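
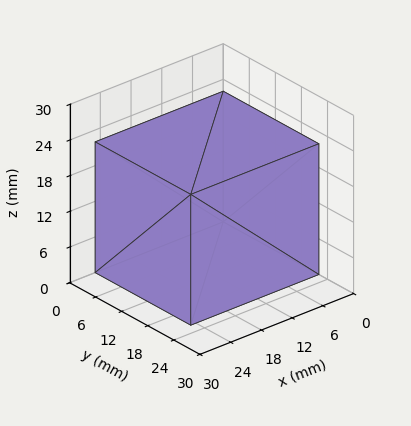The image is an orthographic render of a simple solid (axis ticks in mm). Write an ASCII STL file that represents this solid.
Reading the render: the shape is a rectangular box, roughly 25 × 22 mm footprint and 22 mm tall (dimensions read to the nearest mm from the axis ticks). For the STL, each face is triangulated and given an outward normal.

solid part
  facet normal 0.0000 0.0000 -1.0000
    outer loop
      vertex 25.00 22.00 0.00
      vertex 25.00 0.00 0.00
      vertex 0.00 0.00 0.00
    endloop
  endfacet
  facet normal 0.0000 0.0000 -1.0000
    outer loop
      vertex 0.00 22.00 0.00
      vertex 25.00 22.00 0.00
      vertex 0.00 0.00 0.00
    endloop
  endfacet
  facet normal 0.0000 0.0000 1.0000
    outer loop
      vertex 0.00 0.00 22.00
      vertex 25.00 0.00 22.00
      vertex 25.00 22.00 22.00
    endloop
  endfacet
  facet normal 0.0000 0.0000 1.0000
    outer loop
      vertex 0.00 0.00 22.00
      vertex 25.00 22.00 22.00
      vertex 0.00 22.00 22.00
    endloop
  endfacet
  facet normal 0.0000 -1.0000 0.0000
    outer loop
      vertex 0.00 0.00 0.00
      vertex 25.00 0.00 0.00
      vertex 25.00 0.00 22.00
    endloop
  endfacet
  facet normal 0.0000 -1.0000 0.0000
    outer loop
      vertex 0.00 0.00 0.00
      vertex 25.00 0.00 22.00
      vertex 0.00 0.00 22.00
    endloop
  endfacet
  facet normal 0.0000 1.0000 0.0000
    outer loop
      vertex 25.00 22.00 22.00
      vertex 25.00 22.00 0.00
      vertex 0.00 22.00 0.00
    endloop
  endfacet
  facet normal 0.0000 1.0000 0.0000
    outer loop
      vertex 0.00 22.00 22.00
      vertex 25.00 22.00 22.00
      vertex 0.00 22.00 0.00
    endloop
  endfacet
  facet normal -1.0000 0.0000 0.0000
    outer loop
      vertex 0.00 22.00 22.00
      vertex 0.00 22.00 0.00
      vertex 0.00 0.00 0.00
    endloop
  endfacet
  facet normal -1.0000 0.0000 0.0000
    outer loop
      vertex 0.00 0.00 22.00
      vertex 0.00 22.00 22.00
      vertex 0.00 0.00 0.00
    endloop
  endfacet
  facet normal 1.0000 0.0000 0.0000
    outer loop
      vertex 25.00 0.00 0.00
      vertex 25.00 22.00 0.00
      vertex 25.00 22.00 22.00
    endloop
  endfacet
  facet normal 1.0000 0.0000 0.0000
    outer loop
      vertex 25.00 0.00 0.00
      vertex 25.00 22.00 22.00
      vertex 25.00 0.00 22.00
    endloop
  endfacet
endsolid part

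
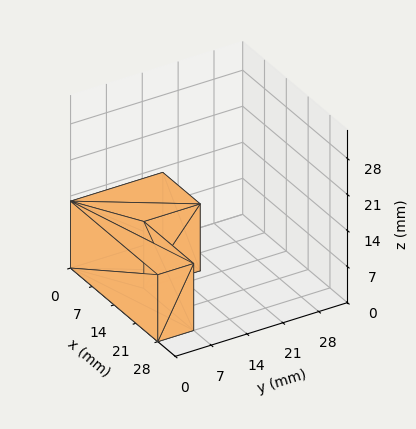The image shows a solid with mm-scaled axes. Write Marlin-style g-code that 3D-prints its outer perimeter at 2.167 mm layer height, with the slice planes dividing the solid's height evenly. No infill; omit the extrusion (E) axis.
Reading the render: the shape is an L-shaped prism: outer 28 × 18 mm, arm thicknesses ≈ 7 mm (horizontal) and 12 mm (vertical), extruded 13 mm in z (dimensions read to the nearest mm from the axis ticks). For the g-code, the solid's height is divided into equal slices at the stated Δz and each level perimeter traced with G1 moves after a G0 lift.

; perimeter-only toolpath
G21 ; units = mm
G90 ; absolute positioning
G28 ; home
; layer 1
G0 Z2.167
G0 X0.000 Y0.000
G1 X28.000 Y0.000
G1 X28.000 Y7.000
G1 X12.000 Y7.000
G1 X12.000 Y18.000
G1 X0.000 Y18.000
G1 X0.000 Y0.000
; layer 2
G0 Z4.333
G0 X0.000 Y0.000
G1 X28.000 Y0.000
G1 X28.000 Y7.000
G1 X12.000 Y7.000
G1 X12.000 Y18.000
G1 X0.000 Y18.000
G1 X0.000 Y0.000
; layer 3
G0 Z6.500
G0 X0.000 Y0.000
G1 X28.000 Y0.000
G1 X28.000 Y7.000
G1 X12.000 Y7.000
G1 X12.000 Y18.000
G1 X0.000 Y18.000
G1 X0.000 Y0.000
; layer 4
G0 Z8.667
G0 X0.000 Y0.000
G1 X28.000 Y0.000
G1 X28.000 Y7.000
G1 X12.000 Y7.000
G1 X12.000 Y18.000
G1 X0.000 Y18.000
G1 X0.000 Y0.000
; layer 5
G0 Z10.833
G0 X0.000 Y0.000
G1 X28.000 Y0.000
G1 X28.000 Y7.000
G1 X12.000 Y7.000
G1 X12.000 Y18.000
G1 X0.000 Y18.000
G1 X0.000 Y0.000
; layer 6
G0 Z13.000
G0 X0.000 Y0.000
G1 X28.000 Y0.000
G1 X28.000 Y7.000
G1 X12.000 Y7.000
G1 X12.000 Y18.000
G1 X0.000 Y18.000
G1 X0.000 Y0.000
M2 ; end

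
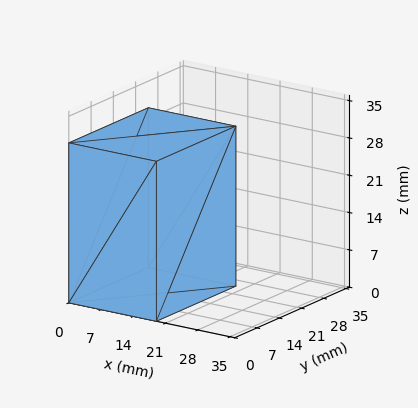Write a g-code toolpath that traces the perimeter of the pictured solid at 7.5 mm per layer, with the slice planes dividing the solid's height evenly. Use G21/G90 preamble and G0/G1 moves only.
Reading the render: the shape is a rectangular box, roughly 19 × 25 mm footprint and 30 mm tall (dimensions read to the nearest mm from the axis ticks). For the g-code, the solid's height is divided into equal slices at the stated Δz and each level perimeter traced with G1 moves after a G0 lift.

; perimeter-only toolpath
G21 ; units = mm
G90 ; absolute positioning
G28 ; home
; layer 1
G0 Z7.5
G0 X0.0 Y0.0
G1 X19.0 Y0.0
G1 X19.0 Y25.0
G1 X0.0 Y25.0
G1 X0.0 Y0.0
; layer 2
G0 Z15.0
G0 X0.0 Y0.0
G1 X19.0 Y0.0
G1 X19.0 Y25.0
G1 X0.0 Y25.0
G1 X0.0 Y0.0
; layer 3
G0 Z22.5
G0 X0.0 Y0.0
G1 X19.0 Y0.0
G1 X19.0 Y25.0
G1 X0.0 Y25.0
G1 X0.0 Y0.0
; layer 4
G0 Z30.0
G0 X0.0 Y0.0
G1 X19.0 Y0.0
G1 X19.0 Y25.0
G1 X0.0 Y25.0
G1 X0.0 Y0.0
M2 ; end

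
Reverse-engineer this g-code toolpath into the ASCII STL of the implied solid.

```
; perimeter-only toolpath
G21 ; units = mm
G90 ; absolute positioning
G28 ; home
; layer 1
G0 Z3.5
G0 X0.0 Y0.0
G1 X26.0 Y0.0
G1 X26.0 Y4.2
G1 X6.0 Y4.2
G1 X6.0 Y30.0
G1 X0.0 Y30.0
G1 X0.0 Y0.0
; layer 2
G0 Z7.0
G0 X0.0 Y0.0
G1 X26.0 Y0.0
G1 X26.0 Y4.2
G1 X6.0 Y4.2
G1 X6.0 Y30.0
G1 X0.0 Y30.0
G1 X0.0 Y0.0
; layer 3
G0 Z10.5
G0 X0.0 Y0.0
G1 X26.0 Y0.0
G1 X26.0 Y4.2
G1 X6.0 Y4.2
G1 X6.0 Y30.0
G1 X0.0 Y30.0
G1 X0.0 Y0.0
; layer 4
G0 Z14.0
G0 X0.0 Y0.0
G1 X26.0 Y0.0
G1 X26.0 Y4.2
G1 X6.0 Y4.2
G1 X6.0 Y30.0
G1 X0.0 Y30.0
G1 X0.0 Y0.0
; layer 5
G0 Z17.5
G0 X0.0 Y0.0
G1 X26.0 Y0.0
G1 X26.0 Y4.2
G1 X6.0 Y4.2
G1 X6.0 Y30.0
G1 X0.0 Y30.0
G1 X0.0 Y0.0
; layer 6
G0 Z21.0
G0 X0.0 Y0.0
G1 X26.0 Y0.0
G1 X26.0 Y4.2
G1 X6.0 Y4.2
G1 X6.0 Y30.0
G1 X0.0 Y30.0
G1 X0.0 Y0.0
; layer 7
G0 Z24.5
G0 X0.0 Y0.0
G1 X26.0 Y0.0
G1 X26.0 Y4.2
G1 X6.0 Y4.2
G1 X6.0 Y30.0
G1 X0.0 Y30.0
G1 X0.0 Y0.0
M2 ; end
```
solid part
  facet normal 0.0000 0.0000 -1.0000
    outer loop
      vertex 26.0 4.2 0.0
      vertex 26.0 0.0 0.0
      vertex 0.0 0.0 0.0
    endloop
  endfacet
  facet normal 0.0000 0.0000 -1.0000
    outer loop
      vertex 6.0 4.2 0.0
      vertex 26.0 4.2 0.0
      vertex 0.0 0.0 0.0
    endloop
  endfacet
  facet normal 0.0000 0.0000 -1.0000
    outer loop
      vertex 6.0 30.0 0.0
      vertex 6.0 4.2 0.0
      vertex 0.0 0.0 0.0
    endloop
  endfacet
  facet normal 0.0000 0.0000 -1.0000
    outer loop
      vertex 0.0 30.0 0.0
      vertex 6.0 30.0 0.0
      vertex 0.0 0.0 0.0
    endloop
  endfacet
  facet normal 0.0000 0.0000 1.0000
    outer loop
      vertex 0.0 0.0 24.5
      vertex 26.0 0.0 24.5
      vertex 26.0 4.2 24.5
    endloop
  endfacet
  facet normal 0.0000 0.0000 1.0000
    outer loop
      vertex 0.0 0.0 24.5
      vertex 26.0 4.2 24.5
      vertex 6.0 4.2 24.5
    endloop
  endfacet
  facet normal 0.0000 0.0000 1.0000
    outer loop
      vertex 0.0 0.0 24.5
      vertex 6.0 4.2 24.5
      vertex 6.0 30.0 24.5
    endloop
  endfacet
  facet normal 0.0000 0.0000 1.0000
    outer loop
      vertex 0.0 0.0 24.5
      vertex 6.0 30.0 24.5
      vertex 0.0 30.0 24.5
    endloop
  endfacet
  facet normal 0.0000 -1.0000 0.0000
    outer loop
      vertex 0.0 0.0 0.0
      vertex 26.0 0.0 0.0
      vertex 26.0 0.0 24.5
    endloop
  endfacet
  facet normal 0.0000 -1.0000 0.0000
    outer loop
      vertex 0.0 0.0 0.0
      vertex 26.0 0.0 24.5
      vertex 0.0 0.0 24.5
    endloop
  endfacet
  facet normal 1.0000 0.0000 0.0000
    outer loop
      vertex 26.0 0.0 0.0
      vertex 26.0 4.2 0.0
      vertex 26.0 4.2 24.5
    endloop
  endfacet
  facet normal 1.0000 0.0000 0.0000
    outer loop
      vertex 26.0 0.0 0.0
      vertex 26.0 4.2 24.5
      vertex 26.0 0.0 24.5
    endloop
  endfacet
  facet normal 0.0000 1.0000 0.0000
    outer loop
      vertex 26.0 4.2 0.0
      vertex 6.0 4.2 0.0
      vertex 6.0 4.2 24.5
    endloop
  endfacet
  facet normal 0.0000 1.0000 0.0000
    outer loop
      vertex 26.0 4.2 0.0
      vertex 6.0 4.2 24.5
      vertex 26.0 4.2 24.5
    endloop
  endfacet
  facet normal 1.0000 0.0000 0.0000
    outer loop
      vertex 6.0 4.2 0.0
      vertex 6.0 30.0 0.0
      vertex 6.0 30.0 24.5
    endloop
  endfacet
  facet normal 1.0000 0.0000 0.0000
    outer loop
      vertex 6.0 4.2 0.0
      vertex 6.0 30.0 24.5
      vertex 6.0 4.2 24.5
    endloop
  endfacet
  facet normal 0.0000 1.0000 0.0000
    outer loop
      vertex 6.0 30.0 0.0
      vertex 0.0 30.0 0.0
      vertex 0.0 30.0 24.5
    endloop
  endfacet
  facet normal 0.0000 1.0000 0.0000
    outer loop
      vertex 6.0 30.0 0.0
      vertex 0.0 30.0 24.5
      vertex 6.0 30.0 24.5
    endloop
  endfacet
  facet normal -1.0000 0.0000 0.0000
    outer loop
      vertex 0.0 30.0 0.0
      vertex 0.0 0.0 0.0
      vertex 0.0 0.0 24.5
    endloop
  endfacet
  facet normal -1.0000 0.0000 0.0000
    outer loop
      vertex 0.0 30.0 0.0
      vertex 0.0 0.0 24.5
      vertex 0.0 30.0 24.5
    endloop
  endfacet
endsolid part

The G0 Z moves step by Δz≈3.5 mm. Every layer's G1 loop is the same polygon, so the solid is a straight extrusion of it from z=0 to z≈24.5. Closing with flat bottom and top caps and triangulating gives 20 facets — an L-shaped prism: outer 26 × 30 mm, arm thicknesses ≈ 4.2 mm (horizontal) and 6 mm (vertical), extruded 24.5 mm in z.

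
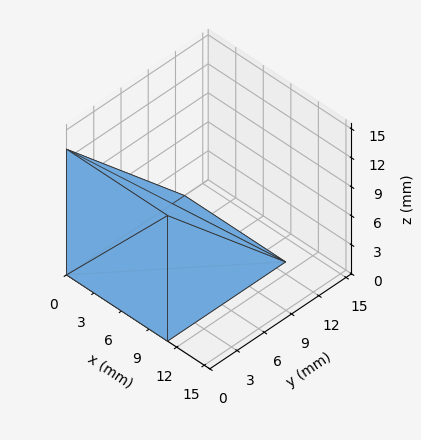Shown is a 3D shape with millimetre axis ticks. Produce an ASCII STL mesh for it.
Reading the render: the shape is a wedge (ramp): 11 × 13 mm base, rising to 13 mm along the y=0 edge and sloping linearly to z=0 at y=13 (dimensions read to the nearest mm from the axis ticks). For the STL, each face is triangulated and given an outward normal.

solid part
  facet normal 0.0000 0.0000 -1.0000
    outer loop
      vertex 11.000 13.000 0.000
      vertex 11.000 0.000 0.000
      vertex 0.000 0.000 0.000
    endloop
  endfacet
  facet normal 0.0000 0.0000 -1.0000
    outer loop
      vertex 0.000 13.000 0.000
      vertex 11.000 13.000 0.000
      vertex 0.000 0.000 0.000
    endloop
  endfacet
  facet normal 0.0000 -1.0000 0.0000
    outer loop
      vertex 0.000 0.000 0.000
      vertex 11.000 0.000 0.000
      vertex 11.000 0.000 13.000
    endloop
  endfacet
  facet normal 0.0000 -1.0000 0.0000
    outer loop
      vertex 0.000 0.000 0.000
      vertex 11.000 0.000 13.000
      vertex 0.000 0.000 13.000
    endloop
  endfacet
  facet normal 0.0000 0.7071 0.7071
    outer loop
      vertex 0.000 0.000 13.000
      vertex 11.000 0.000 13.000
      vertex 11.000 13.000 0.000
    endloop
  endfacet
  facet normal 0.0000 0.7071 0.7071
    outer loop
      vertex 0.000 0.000 13.000
      vertex 11.000 13.000 0.000
      vertex 0.000 13.000 0.000
    endloop
  endfacet
  facet normal -1.0000 0.0000 0.0000
    outer loop
      vertex 0.000 0.000 13.000
      vertex 0.000 13.000 0.000
      vertex 0.000 0.000 0.000
    endloop
  endfacet
  facet normal 1.0000 0.0000 0.0000
    outer loop
      vertex 11.000 0.000 0.000
      vertex 11.000 13.000 0.000
      vertex 11.000 0.000 13.000
    endloop
  endfacet
endsolid part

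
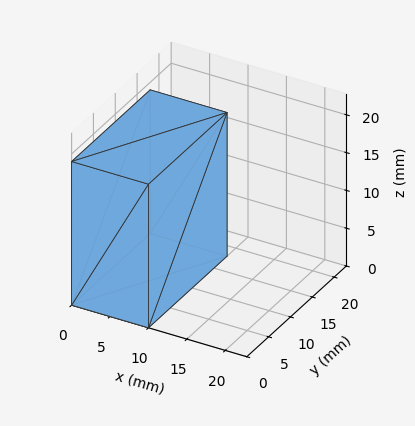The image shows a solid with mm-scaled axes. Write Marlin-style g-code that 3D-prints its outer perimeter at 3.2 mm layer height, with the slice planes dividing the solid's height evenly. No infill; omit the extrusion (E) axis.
Reading the render: the shape is a rectangular box, roughly 10 × 18 mm footprint and 19 mm tall (dimensions read to the nearest mm from the axis ticks). For the g-code, the solid's height is divided into equal slices at the stated Δz and each level perimeter traced with G1 moves after a G0 lift.

; perimeter-only toolpath
G21 ; units = mm
G90 ; absolute positioning
G28 ; home
; layer 1
G0 Z3.2
G0 X0.0 Y0.0
G1 X10.0 Y0.0
G1 X10.0 Y18.0
G1 X0.0 Y18.0
G1 X0.0 Y0.0
; layer 2
G0 Z6.3
G0 X0.0 Y0.0
G1 X10.0 Y0.0
G1 X10.0 Y18.0
G1 X0.0 Y18.0
G1 X0.0 Y0.0
; layer 3
G0 Z9.5
G0 X0.0 Y0.0
G1 X10.0 Y0.0
G1 X10.0 Y18.0
G1 X0.0 Y18.0
G1 X0.0 Y0.0
; layer 4
G0 Z12.7
G0 X0.0 Y0.0
G1 X10.0 Y0.0
G1 X10.0 Y18.0
G1 X0.0 Y18.0
G1 X0.0 Y0.0
; layer 5
G0 Z15.8
G0 X0.0 Y0.0
G1 X10.0 Y0.0
G1 X10.0 Y18.0
G1 X0.0 Y18.0
G1 X0.0 Y0.0
; layer 6
G0 Z19.0
G0 X0.0 Y0.0
G1 X10.0 Y0.0
G1 X10.0 Y18.0
G1 X0.0 Y18.0
G1 X0.0 Y0.0
M2 ; end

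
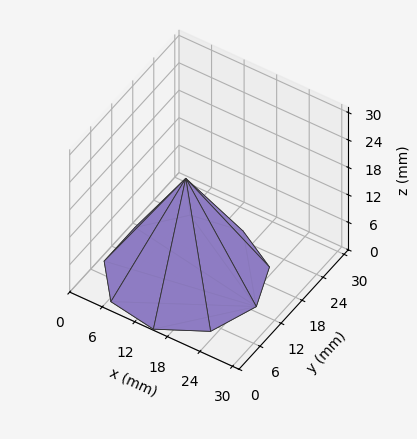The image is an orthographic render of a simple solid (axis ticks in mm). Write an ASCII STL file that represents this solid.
Reading the render: the shape is a regular 9-sided pyramid, base circumscribed radius ≈ 13 mm, apex at z ≈ 21 mm (dimensions read to the nearest mm from the axis ticks). For the STL, each face is triangulated and given an outward normal.

solid part
  facet normal 0.0000 0.0000 -1.0000
    outer loop
      vertex 15.3 25.8 0.0
      vertex 23.0 21.4 0.0
      vertex 26.0 13.0 0.0
    endloop
  endfacet
  facet normal 0.0000 0.0000 -1.0000
    outer loop
      vertex 6.5 24.3 0.0
      vertex 15.3 25.8 0.0
      vertex 26.0 13.0 0.0
    endloop
  endfacet
  facet normal 0.0000 0.0000 -1.0000
    outer loop
      vertex 0.8 17.4 0.0
      vertex 6.5 24.3 0.0
      vertex 26.0 13.0 0.0
    endloop
  endfacet
  facet normal 0.0000 0.0000 -1.0000
    outer loop
      vertex 0.8 8.6 0.0
      vertex 0.8 17.4 0.0
      vertex 26.0 13.0 0.0
    endloop
  endfacet
  facet normal 0.0000 0.0000 -1.0000
    outer loop
      vertex 6.5 1.7 0.0
      vertex 0.8 8.6 0.0
      vertex 26.0 13.0 0.0
    endloop
  endfacet
  facet normal 0.0000 0.0000 -1.0000
    outer loop
      vertex 15.3 0.2 0.0
      vertex 6.5 1.7 0.0
      vertex 26.0 13.0 0.0
    endloop
  endfacet
  facet normal 0.0000 0.0000 -1.0000
    outer loop
      vertex 23.0 4.6 0.0
      vertex 15.3 0.2 0.0
      vertex 26.0 13.0 0.0
    endloop
  endfacet
  facet normal 0.8136 0.2906 0.5036
    outer loop
      vertex 26.0 13.0 0.0
      vertex 23.0 21.4 0.0
      vertex 13.0 13.0 21.0
    endloop
  endfacet
  facet normal 0.4285 0.7499 0.5040
    outer loop
      vertex 23.0 21.4 0.0
      vertex 15.3 25.8 0.0
      vertex 13.0 13.0 21.0
    endloop
  endfacet
  facet normal -0.1452 0.8518 0.5033
    outer loop
      vertex 15.3 25.8 0.0
      vertex 6.5 24.3 0.0
      vertex 13.0 13.0 21.0
    endloop
  endfacet
  facet normal -0.6665 0.5506 0.5026
    outer loop
      vertex 6.5 24.3 0.0
      vertex 0.8 17.4 0.0
      vertex 13.0 13.0 21.0
    endloop
  endfacet
  facet normal -0.8647 0.0000 0.5023
    outer loop
      vertex 0.8 17.4 0.0
      vertex 0.8 8.6 0.0
      vertex 13.0 13.0 21.0
    endloop
  endfacet
  facet normal -0.6665 -0.5506 0.5026
    outer loop
      vertex 0.8 8.6 0.0
      vertex 6.5 1.7 0.0
      vertex 13.0 13.0 21.0
    endloop
  endfacet
  facet normal -0.1452 -0.8518 0.5033
    outer loop
      vertex 6.5 1.7 0.0
      vertex 15.3 0.2 0.0
      vertex 13.0 13.0 21.0
    endloop
  endfacet
  facet normal 0.4285 -0.7499 0.5040
    outer loop
      vertex 15.3 0.2 0.0
      vertex 23.0 4.6 0.0
      vertex 13.0 13.0 21.0
    endloop
  endfacet
  facet normal 0.8136 -0.2906 0.5036
    outer loop
      vertex 23.0 4.6 0.0
      vertex 26.0 13.0 0.0
      vertex 13.0 13.0 21.0
    endloop
  endfacet
endsolid part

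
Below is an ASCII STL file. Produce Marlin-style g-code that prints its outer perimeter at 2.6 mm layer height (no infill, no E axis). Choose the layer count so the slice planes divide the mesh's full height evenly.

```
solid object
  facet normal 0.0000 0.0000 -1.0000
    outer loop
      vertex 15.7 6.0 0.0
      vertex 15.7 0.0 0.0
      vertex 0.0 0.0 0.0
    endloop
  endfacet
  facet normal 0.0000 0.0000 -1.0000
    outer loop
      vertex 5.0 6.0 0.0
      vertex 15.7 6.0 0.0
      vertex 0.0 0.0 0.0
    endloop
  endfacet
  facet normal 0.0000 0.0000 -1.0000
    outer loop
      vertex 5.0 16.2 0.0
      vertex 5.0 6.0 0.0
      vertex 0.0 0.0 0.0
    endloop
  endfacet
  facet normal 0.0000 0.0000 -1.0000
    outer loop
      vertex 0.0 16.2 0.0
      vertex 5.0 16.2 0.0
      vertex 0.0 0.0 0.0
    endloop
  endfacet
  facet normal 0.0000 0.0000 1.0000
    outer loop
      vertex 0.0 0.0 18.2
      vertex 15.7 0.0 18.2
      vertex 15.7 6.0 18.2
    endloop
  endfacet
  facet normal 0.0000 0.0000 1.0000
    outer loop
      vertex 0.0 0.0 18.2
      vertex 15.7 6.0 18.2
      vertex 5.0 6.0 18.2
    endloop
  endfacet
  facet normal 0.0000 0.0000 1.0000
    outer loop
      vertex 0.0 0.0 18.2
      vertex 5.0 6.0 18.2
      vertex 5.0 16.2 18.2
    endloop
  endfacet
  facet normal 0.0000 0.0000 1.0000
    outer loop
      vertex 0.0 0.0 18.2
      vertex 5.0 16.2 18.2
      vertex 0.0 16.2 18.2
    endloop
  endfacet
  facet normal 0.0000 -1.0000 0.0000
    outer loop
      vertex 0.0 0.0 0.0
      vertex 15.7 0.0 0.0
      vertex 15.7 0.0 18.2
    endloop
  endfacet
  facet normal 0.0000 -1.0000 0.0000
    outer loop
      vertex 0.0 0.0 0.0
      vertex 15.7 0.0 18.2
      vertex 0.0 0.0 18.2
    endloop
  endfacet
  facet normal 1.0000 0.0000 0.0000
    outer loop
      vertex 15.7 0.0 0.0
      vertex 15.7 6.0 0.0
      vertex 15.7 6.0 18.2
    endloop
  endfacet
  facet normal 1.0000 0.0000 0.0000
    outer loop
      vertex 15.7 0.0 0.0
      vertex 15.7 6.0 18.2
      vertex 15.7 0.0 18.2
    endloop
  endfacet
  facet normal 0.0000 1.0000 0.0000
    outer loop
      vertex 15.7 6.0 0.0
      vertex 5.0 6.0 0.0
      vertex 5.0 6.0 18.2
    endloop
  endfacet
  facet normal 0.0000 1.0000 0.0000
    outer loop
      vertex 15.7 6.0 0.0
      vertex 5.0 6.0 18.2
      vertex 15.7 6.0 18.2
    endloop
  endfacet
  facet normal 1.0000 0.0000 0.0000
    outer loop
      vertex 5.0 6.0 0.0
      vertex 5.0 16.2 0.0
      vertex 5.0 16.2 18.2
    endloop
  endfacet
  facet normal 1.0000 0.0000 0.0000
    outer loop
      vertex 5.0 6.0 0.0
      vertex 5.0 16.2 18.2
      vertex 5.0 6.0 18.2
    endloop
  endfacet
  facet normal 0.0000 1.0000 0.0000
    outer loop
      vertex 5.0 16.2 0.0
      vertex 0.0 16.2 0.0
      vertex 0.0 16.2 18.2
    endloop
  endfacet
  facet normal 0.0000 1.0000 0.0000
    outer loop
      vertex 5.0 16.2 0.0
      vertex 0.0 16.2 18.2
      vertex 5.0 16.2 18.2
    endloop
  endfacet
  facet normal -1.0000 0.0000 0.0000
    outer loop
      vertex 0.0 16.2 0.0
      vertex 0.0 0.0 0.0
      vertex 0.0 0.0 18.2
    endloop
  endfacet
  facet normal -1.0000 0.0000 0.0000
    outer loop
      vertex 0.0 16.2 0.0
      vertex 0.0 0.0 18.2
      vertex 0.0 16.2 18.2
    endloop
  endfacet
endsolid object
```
; perimeter-only toolpath
G21 ; units = mm
G90 ; absolute positioning
G28 ; home
; layer 1
G0 Z2.6
G0 X0.0 Y0.0
G1 X15.7 Y0.0
G1 X15.7 Y6.0
G1 X5.0 Y6.0
G1 X5.0 Y16.2
G1 X0.0 Y16.2
G1 X0.0 Y0.0
; layer 2
G0 Z5.2
G0 X0.0 Y0.0
G1 X15.7 Y0.0
G1 X15.7 Y6.0
G1 X5.0 Y6.0
G1 X5.0 Y16.2
G1 X0.0 Y16.2
G1 X0.0 Y0.0
; layer 3
G0 Z7.8
G0 X0.0 Y0.0
G1 X15.7 Y0.0
G1 X15.7 Y6.0
G1 X5.0 Y6.0
G1 X5.0 Y16.2
G1 X0.0 Y16.2
G1 X0.0 Y0.0
; layer 4
G0 Z10.4
G0 X0.0 Y0.0
G1 X15.7 Y0.0
G1 X15.7 Y6.0
G1 X5.0 Y6.0
G1 X5.0 Y16.2
G1 X0.0 Y16.2
G1 X0.0 Y0.0
; layer 5
G0 Z13.0
G0 X0.0 Y0.0
G1 X15.7 Y0.0
G1 X15.7 Y6.0
G1 X5.0 Y6.0
G1 X5.0 Y16.2
G1 X0.0 Y16.2
G1 X0.0 Y0.0
; layer 6
G0 Z15.6
G0 X0.0 Y0.0
G1 X15.7 Y0.0
G1 X15.7 Y6.0
G1 X5.0 Y6.0
G1 X5.0 Y16.2
G1 X0.0 Y16.2
G1 X0.0 Y0.0
; layer 7
G0 Z18.2
G0 X0.0 Y0.0
G1 X15.7 Y0.0
G1 X15.7 Y6.0
G1 X5.0 Y6.0
G1 X5.0 Y16.2
G1 X0.0 Y16.2
G1 X0.0 Y0.0
M2 ; end

The solid is an L-shaped prism: outer 15.7 × 16.2 mm, arm thicknesses ≈ 6 mm (horizontal) and 5 mm (vertical), extruded 18.2 mm in z. Slicing at Δz = 2.6 mm — 7 equal slices spanning the solid's height, so layer i sits at z = i·h/7 — gives 7 non-empty perimeters. Each is a 6-segment closed polygon; G0 lifts to the layer z and rapids to the start vertex, then G1 traces the edges.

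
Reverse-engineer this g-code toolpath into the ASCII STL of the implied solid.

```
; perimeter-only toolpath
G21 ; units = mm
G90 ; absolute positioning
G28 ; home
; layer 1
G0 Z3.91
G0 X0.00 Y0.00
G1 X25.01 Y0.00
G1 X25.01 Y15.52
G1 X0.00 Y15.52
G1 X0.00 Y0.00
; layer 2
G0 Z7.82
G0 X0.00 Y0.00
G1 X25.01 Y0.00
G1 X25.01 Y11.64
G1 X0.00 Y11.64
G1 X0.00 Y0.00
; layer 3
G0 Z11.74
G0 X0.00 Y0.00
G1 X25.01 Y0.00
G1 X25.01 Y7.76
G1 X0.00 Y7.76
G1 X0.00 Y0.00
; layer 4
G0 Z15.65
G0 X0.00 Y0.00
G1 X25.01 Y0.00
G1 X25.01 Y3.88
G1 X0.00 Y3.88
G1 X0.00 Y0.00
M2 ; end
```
solid part
  facet normal 0.0000 0.0000 -1.0000
    outer loop
      vertex 25.01 19.40 0.00
      vertex 25.01 0.00 0.00
      vertex 0.00 0.00 0.00
    endloop
  endfacet
  facet normal 0.0000 0.0000 -1.0000
    outer loop
      vertex 0.00 19.40 0.00
      vertex 25.01 19.40 0.00
      vertex 0.00 0.00 0.00
    endloop
  endfacet
  facet normal 0.0000 -1.0000 0.0000
    outer loop
      vertex 0.00 0.00 0.00
      vertex 25.01 0.00 0.00
      vertex 25.01 0.00 19.56
    endloop
  endfacet
  facet normal 0.0000 -1.0000 0.0000
    outer loop
      vertex 0.00 0.00 0.00
      vertex 25.01 0.00 19.56
      vertex 0.00 0.00 19.56
    endloop
  endfacet
  facet normal 0.0000 0.7100 0.7042
    outer loop
      vertex 0.00 0.00 19.56
      vertex 25.01 0.00 19.56
      vertex 25.01 19.40 0.00
    endloop
  endfacet
  facet normal 0.0000 0.7100 0.7042
    outer loop
      vertex 0.00 0.00 19.56
      vertex 25.01 19.40 0.00
      vertex 0.00 19.40 0.00
    endloop
  endfacet
  facet normal -1.0000 0.0000 0.0000
    outer loop
      vertex 0.00 0.00 19.56
      vertex 0.00 19.40 0.00
      vertex 0.00 0.00 0.00
    endloop
  endfacet
  facet normal 1.0000 0.0000 0.0000
    outer loop
      vertex 25.01 0.00 0.00
      vertex 25.01 19.40 0.00
      vertex 25.01 0.00 19.56
    endloop
  endfacet
endsolid part

The G0 Z moves step by Δz≈3.91 mm. The G1 loops shrink linearly with z, so the solid tapers from its base footprint up to z≈19.6. Closing with a flat bottom cap and the tapered top and triangulating gives 8 facets — a wedge (ramp): 25 × 19.4 mm base, rising to 19.6 mm along the y=0 edge and sloping linearly to z=0 at y=19.4.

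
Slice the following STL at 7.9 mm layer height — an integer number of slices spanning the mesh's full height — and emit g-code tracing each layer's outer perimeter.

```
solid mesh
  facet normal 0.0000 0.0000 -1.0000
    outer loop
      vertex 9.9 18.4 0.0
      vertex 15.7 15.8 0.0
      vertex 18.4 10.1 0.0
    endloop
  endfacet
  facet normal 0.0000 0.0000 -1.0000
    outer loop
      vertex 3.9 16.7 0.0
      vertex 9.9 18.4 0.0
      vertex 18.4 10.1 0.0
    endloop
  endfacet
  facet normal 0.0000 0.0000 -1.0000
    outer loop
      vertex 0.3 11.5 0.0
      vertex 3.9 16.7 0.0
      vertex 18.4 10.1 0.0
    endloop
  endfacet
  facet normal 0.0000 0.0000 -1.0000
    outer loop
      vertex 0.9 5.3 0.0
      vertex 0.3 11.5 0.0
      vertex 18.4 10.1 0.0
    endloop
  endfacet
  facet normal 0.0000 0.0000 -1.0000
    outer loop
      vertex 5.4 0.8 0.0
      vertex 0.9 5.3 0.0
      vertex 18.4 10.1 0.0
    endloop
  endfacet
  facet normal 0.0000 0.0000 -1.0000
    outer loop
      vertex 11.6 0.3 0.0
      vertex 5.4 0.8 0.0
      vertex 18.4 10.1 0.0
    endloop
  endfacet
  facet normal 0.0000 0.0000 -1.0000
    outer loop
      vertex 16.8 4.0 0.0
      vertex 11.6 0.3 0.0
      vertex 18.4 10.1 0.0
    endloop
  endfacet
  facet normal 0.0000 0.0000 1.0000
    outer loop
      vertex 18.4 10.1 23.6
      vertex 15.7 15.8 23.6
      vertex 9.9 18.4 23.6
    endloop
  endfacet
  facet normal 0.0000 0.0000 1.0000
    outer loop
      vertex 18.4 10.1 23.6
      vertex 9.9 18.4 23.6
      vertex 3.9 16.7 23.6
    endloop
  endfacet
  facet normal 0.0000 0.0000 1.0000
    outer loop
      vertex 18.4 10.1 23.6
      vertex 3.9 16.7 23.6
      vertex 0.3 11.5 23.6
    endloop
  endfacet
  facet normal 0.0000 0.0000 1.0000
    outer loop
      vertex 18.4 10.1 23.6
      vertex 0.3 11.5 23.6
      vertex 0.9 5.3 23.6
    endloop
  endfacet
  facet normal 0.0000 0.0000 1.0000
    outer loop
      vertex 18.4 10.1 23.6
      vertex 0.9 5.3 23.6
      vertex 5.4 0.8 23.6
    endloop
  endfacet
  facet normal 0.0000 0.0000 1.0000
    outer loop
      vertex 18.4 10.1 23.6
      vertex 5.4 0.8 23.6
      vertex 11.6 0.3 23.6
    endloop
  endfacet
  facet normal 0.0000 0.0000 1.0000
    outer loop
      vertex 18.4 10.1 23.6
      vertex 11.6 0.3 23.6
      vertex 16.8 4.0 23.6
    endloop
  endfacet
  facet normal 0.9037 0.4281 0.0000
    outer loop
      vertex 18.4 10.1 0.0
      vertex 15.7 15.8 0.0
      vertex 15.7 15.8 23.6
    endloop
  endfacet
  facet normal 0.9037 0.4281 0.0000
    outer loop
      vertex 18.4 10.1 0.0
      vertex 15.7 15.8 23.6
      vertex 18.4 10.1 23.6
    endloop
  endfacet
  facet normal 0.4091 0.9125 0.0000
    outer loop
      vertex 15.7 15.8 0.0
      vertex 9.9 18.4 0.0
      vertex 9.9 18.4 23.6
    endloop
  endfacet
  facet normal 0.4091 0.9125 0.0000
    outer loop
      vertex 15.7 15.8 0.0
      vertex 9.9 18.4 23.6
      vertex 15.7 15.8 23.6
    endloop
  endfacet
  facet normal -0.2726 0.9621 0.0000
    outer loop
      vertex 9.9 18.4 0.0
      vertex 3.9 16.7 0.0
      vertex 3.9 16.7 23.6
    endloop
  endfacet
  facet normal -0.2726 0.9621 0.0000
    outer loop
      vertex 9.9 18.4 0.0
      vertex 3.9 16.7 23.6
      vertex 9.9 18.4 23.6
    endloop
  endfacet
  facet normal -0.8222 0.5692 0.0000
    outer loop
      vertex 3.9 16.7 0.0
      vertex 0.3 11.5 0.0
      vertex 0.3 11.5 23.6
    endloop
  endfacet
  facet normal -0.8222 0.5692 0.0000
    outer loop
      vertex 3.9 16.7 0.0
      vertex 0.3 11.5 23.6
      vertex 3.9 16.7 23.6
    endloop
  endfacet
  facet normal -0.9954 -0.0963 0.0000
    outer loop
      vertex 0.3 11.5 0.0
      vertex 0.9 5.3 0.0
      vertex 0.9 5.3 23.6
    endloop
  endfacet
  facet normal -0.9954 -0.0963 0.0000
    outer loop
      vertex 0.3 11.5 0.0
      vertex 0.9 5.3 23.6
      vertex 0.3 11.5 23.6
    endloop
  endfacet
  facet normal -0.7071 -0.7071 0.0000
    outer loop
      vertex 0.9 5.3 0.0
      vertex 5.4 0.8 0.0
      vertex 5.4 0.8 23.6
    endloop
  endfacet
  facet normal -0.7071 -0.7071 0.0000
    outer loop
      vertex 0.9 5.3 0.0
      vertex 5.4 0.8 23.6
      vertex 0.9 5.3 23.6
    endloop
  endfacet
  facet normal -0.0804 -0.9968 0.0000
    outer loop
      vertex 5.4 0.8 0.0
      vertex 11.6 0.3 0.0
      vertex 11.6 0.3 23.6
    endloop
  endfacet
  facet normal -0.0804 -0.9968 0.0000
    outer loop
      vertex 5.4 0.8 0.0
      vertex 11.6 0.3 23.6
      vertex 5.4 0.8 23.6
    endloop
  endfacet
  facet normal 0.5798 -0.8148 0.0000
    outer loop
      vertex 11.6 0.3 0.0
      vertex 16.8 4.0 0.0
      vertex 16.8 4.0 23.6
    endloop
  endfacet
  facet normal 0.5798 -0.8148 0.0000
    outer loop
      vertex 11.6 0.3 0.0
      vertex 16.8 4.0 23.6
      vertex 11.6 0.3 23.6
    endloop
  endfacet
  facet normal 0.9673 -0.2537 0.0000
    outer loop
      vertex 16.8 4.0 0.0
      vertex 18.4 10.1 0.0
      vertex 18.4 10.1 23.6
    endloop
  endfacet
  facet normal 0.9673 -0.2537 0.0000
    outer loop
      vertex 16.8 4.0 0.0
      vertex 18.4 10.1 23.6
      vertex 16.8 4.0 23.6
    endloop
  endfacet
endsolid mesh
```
; perimeter-only toolpath
G21 ; units = mm
G90 ; absolute positioning
G28 ; home
; layer 1
G0 Z7.9
G0 X18.4 Y10.1
G1 X15.7 Y15.8
G1 X9.9 Y18.4
G1 X3.9 Y16.7
G1 X0.3 Y11.5
G1 X0.9 Y5.3
G1 X5.4 Y0.8
G1 X11.6 Y0.3
G1 X16.8 Y4.0
G1 X18.4 Y10.1
; layer 2
G0 Z15.7
G0 X18.4 Y10.1
G1 X15.7 Y15.8
G1 X9.9 Y18.4
G1 X3.9 Y16.7
G1 X0.3 Y11.5
G1 X0.9 Y5.3
G1 X5.4 Y0.8
G1 X11.6 Y0.3
G1 X16.8 Y4.0
G1 X18.4 Y10.1
; layer 3
G0 Z23.6
G0 X18.4 Y10.1
G1 X15.7 Y15.8
G1 X9.9 Y18.4
G1 X3.9 Y16.7
G1 X0.3 Y11.5
G1 X0.9 Y5.3
G1 X5.4 Y0.8
G1 X11.6 Y0.3
G1 X16.8 Y4.0
G1 X18.4 Y10.1
M2 ; end

The solid is a regular 9-sided prism (a cylinder approximated with 9 flat sides), circumscribed radius ≈ 9.2 mm, height ≈ 23.6 mm. Slicing at Δz = 7.9 mm — 3 equal slices spanning the solid's height, so layer i sits at z = i·h/3 — gives 3 non-empty perimeters. Each is a 9-segment closed polygon; G0 lifts to the layer z and rapids to the start vertex, then G1 traces the edges.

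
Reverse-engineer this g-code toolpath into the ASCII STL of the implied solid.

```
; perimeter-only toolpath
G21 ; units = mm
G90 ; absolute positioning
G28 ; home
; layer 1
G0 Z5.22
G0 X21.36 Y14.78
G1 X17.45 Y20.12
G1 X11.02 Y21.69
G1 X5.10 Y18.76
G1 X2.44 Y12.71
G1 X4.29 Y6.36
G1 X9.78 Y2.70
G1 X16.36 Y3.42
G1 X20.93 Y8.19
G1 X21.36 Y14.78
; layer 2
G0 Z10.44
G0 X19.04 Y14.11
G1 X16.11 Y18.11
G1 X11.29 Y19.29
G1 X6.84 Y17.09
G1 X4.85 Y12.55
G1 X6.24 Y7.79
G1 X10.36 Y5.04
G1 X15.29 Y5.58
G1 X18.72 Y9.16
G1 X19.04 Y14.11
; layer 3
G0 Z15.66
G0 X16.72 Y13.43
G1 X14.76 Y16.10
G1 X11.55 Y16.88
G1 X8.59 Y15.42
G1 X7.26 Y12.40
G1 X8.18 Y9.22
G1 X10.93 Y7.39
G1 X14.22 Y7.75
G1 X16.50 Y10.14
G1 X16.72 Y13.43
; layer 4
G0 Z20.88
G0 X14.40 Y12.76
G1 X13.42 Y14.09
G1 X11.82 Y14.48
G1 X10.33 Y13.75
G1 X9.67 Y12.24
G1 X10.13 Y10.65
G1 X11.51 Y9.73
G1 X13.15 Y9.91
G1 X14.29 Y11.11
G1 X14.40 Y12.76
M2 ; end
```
solid part
  facet normal 0.0000 0.0000 -1.0000
    outer loop
      vertex 10.76 24.09 0.00
      vertex 18.79 22.13 0.00
      vertex 23.68 15.46 0.00
    endloop
  endfacet
  facet normal 0.0000 0.0000 -1.0000
    outer loop
      vertex 3.35 20.43 0.00
      vertex 10.76 24.09 0.00
      vertex 23.68 15.46 0.00
    endloop
  endfacet
  facet normal 0.0000 0.0000 -1.0000
    outer loop
      vertex 0.03 12.87 0.00
      vertex 3.35 20.43 0.00
      vertex 23.68 15.46 0.00
    endloop
  endfacet
  facet normal 0.0000 0.0000 -1.0000
    outer loop
      vertex 2.34 4.93 0.00
      vertex 0.03 12.87 0.00
      vertex 23.68 15.46 0.00
    endloop
  endfacet
  facet normal 0.0000 0.0000 -1.0000
    outer loop
      vertex 9.21 0.35 0.00
      vertex 2.34 4.93 0.00
      vertex 23.68 15.46 0.00
    endloop
  endfacet
  facet normal 0.0000 0.0000 -1.0000
    outer loop
      vertex 17.43 1.25 0.00
      vertex 9.21 0.35 0.00
      vertex 23.68 15.46 0.00
    endloop
  endfacet
  facet normal 0.0000 0.0000 -1.0000
    outer loop
      vertex 23.14 7.22 0.00
      vertex 17.43 1.25 0.00
      vertex 23.68 15.46 0.00
    endloop
  endfacet
  facet normal 0.7395 0.5422 0.3989
    outer loop
      vertex 23.68 15.46 0.00
      vertex 18.79 22.13 0.00
      vertex 12.08 12.08 26.10
    endloop
  endfacet
  facet normal 0.2174 0.8908 0.3989
    outer loop
      vertex 18.79 22.13 0.00
      vertex 10.76 24.09 0.00
      vertex 12.08 12.08 26.10
    endloop
  endfacet
  facet normal -0.4061 0.8222 0.3989
    outer loop
      vertex 10.76 24.09 0.00
      vertex 3.35 20.43 0.00
      vertex 12.08 12.08 26.10
    endloop
  endfacet
  facet normal -0.8396 0.3687 0.3988
    outer loop
      vertex 3.35 20.43 0.00
      vertex 0.03 12.87 0.00
      vertex 12.08 12.08 26.10
    endloop
  endfacet
  facet normal -0.8805 -0.2562 0.3988
    outer loop
      vertex 0.03 12.87 0.00
      vertex 2.34 4.93 0.00
      vertex 12.08 12.08 26.10
    endloop
  endfacet
  facet normal -0.5087 -0.7630 0.3988
    outer loop
      vertex 2.34 4.93 0.00
      vertex 9.21 0.35 0.00
      vertex 12.08 12.08 26.10
    endloop
  endfacet
  facet normal 0.0998 -0.9116 0.3987
    outer loop
      vertex 9.21 0.35 0.00
      vertex 17.43 1.25 0.00
      vertex 12.08 12.08 26.10
    endloop
  endfacet
  facet normal 0.6627 -0.6338 0.3988
    outer loop
      vertex 17.43 1.25 0.00
      vertex 23.14 7.22 0.00
      vertex 12.08 12.08 26.10
    endloop
  endfacet
  facet normal 0.9150 -0.0600 0.3989
    outer loop
      vertex 23.14 7.22 0.00
      vertex 23.68 15.46 0.00
      vertex 12.08 12.08 26.10
    endloop
  endfacet
endsolid part

The G0 Z moves step by Δz≈5.22 mm. The G1 loops shrink linearly with z, so the solid tapers from its base footprint up to z≈26.1. Closing with a flat bottom cap and the tapered top and triangulating gives 16 facets — a regular 9-sided pyramid, base circumscribed radius ≈ 12.1 mm, apex at z ≈ 26.1 mm.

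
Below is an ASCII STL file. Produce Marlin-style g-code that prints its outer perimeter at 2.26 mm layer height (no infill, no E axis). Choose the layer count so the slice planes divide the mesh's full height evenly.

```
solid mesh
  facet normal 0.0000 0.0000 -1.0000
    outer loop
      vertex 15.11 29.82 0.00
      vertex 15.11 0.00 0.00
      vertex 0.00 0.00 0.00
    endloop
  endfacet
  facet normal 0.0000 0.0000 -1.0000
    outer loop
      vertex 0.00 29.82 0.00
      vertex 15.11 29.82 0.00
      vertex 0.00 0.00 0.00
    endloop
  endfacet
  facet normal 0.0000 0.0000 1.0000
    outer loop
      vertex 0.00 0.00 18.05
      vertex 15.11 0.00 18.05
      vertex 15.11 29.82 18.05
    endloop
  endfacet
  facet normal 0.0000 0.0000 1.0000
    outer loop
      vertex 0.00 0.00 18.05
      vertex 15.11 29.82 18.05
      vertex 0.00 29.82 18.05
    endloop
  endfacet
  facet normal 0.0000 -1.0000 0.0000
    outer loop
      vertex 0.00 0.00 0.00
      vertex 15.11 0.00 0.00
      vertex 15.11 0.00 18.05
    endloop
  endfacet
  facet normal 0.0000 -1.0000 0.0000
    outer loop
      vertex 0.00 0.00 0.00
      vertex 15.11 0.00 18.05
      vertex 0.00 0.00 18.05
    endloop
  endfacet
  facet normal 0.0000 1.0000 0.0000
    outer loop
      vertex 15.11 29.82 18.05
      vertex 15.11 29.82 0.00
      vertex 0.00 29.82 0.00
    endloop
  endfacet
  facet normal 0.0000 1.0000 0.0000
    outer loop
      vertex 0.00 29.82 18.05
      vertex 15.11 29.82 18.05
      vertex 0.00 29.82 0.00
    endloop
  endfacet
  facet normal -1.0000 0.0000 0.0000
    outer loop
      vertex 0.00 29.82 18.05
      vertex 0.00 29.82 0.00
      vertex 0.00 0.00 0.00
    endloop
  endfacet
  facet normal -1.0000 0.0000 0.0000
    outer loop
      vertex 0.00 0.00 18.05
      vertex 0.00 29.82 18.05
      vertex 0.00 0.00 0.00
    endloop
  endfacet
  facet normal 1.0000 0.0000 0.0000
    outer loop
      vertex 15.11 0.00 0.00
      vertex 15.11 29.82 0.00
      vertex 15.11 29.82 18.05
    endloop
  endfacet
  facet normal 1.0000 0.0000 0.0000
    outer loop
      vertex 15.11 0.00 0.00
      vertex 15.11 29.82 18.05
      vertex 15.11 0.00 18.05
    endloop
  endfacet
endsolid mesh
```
; perimeter-only toolpath
G21 ; units = mm
G90 ; absolute positioning
G28 ; home
; layer 1
G0 Z2.26
G0 X0.00 Y0.00
G1 X15.11 Y0.00
G1 X15.11 Y29.82
G1 X0.00 Y29.82
G1 X0.00 Y0.00
; layer 2
G0 Z4.51
G0 X0.00 Y0.00
G1 X15.11 Y0.00
G1 X15.11 Y29.82
G1 X0.00 Y29.82
G1 X0.00 Y0.00
; layer 3
G0 Z6.77
G0 X0.00 Y0.00
G1 X15.11 Y0.00
G1 X15.11 Y29.82
G1 X0.00 Y29.82
G1 X0.00 Y0.00
; layer 4
G0 Z9.03
G0 X0.00 Y0.00
G1 X15.11 Y0.00
G1 X15.11 Y29.82
G1 X0.00 Y29.82
G1 X0.00 Y0.00
; layer 5
G0 Z11.28
G0 X0.00 Y0.00
G1 X15.11 Y0.00
G1 X15.11 Y29.82
G1 X0.00 Y29.82
G1 X0.00 Y0.00
; layer 6
G0 Z13.54
G0 X0.00 Y0.00
G1 X15.11 Y0.00
G1 X15.11 Y29.82
G1 X0.00 Y29.82
G1 X0.00 Y0.00
; layer 7
G0 Z15.79
G0 X0.00 Y0.00
G1 X15.11 Y0.00
G1 X15.11 Y29.82
G1 X0.00 Y29.82
G1 X0.00 Y0.00
; layer 8
G0 Z18.05
G0 X0.00 Y0.00
G1 X15.11 Y0.00
G1 X15.11 Y29.82
G1 X0.00 Y29.82
G1 X0.00 Y0.00
M2 ; end

The solid is a rectangular box, roughly 15.1 × 29.8 mm footprint and 18.1 mm tall. Slicing at Δz = 2.26 mm — 8 equal slices spanning the solid's height, so layer i sits at z = i·h/8 — gives 8 non-empty perimeters. Each is a 4-segment closed polygon; G0 lifts to the layer z and rapids to the start vertex, then G1 traces the edges.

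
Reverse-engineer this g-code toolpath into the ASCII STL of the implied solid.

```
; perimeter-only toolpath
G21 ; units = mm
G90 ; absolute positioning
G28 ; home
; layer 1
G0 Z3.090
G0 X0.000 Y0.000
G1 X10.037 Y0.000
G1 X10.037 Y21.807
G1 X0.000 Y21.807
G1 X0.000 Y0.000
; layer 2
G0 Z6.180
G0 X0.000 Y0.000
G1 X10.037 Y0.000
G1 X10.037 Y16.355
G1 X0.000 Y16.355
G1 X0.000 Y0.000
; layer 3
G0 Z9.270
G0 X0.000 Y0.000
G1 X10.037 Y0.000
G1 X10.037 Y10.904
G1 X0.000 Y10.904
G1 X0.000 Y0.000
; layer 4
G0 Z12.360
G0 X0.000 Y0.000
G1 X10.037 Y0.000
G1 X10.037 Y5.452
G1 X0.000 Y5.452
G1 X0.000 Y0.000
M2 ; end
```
solid part
  facet normal 0.0000 0.0000 -1.0000
    outer loop
      vertex 10.037 27.259 0.000
      vertex 10.037 0.000 0.000
      vertex 0.000 0.000 0.000
    endloop
  endfacet
  facet normal 0.0000 0.0000 -1.0000
    outer loop
      vertex 0.000 27.259 0.000
      vertex 10.037 27.259 0.000
      vertex 0.000 0.000 0.000
    endloop
  endfacet
  facet normal 0.0000 -1.0000 0.0000
    outer loop
      vertex 0.000 0.000 0.000
      vertex 10.037 0.000 0.000
      vertex 10.037 0.000 15.450
    endloop
  endfacet
  facet normal 0.0000 -1.0000 0.0000
    outer loop
      vertex 0.000 0.000 0.000
      vertex 10.037 0.000 15.450
      vertex 0.000 0.000 15.450
    endloop
  endfacet
  facet normal 0.0000 0.4931 0.8700
    outer loop
      vertex 0.000 0.000 15.450
      vertex 10.037 0.000 15.450
      vertex 10.037 27.259 0.000
    endloop
  endfacet
  facet normal 0.0000 0.4931 0.8700
    outer loop
      vertex 0.000 0.000 15.450
      vertex 10.037 27.259 0.000
      vertex 0.000 27.259 0.000
    endloop
  endfacet
  facet normal -1.0000 0.0000 0.0000
    outer loop
      vertex 0.000 0.000 15.450
      vertex 0.000 27.259 0.000
      vertex 0.000 0.000 0.000
    endloop
  endfacet
  facet normal 1.0000 0.0000 0.0000
    outer loop
      vertex 10.037 0.000 0.000
      vertex 10.037 27.259 0.000
      vertex 10.037 0.000 15.450
    endloop
  endfacet
endsolid part

The G0 Z moves step by Δz≈3.090 mm. The G1 loops shrink linearly with z, so the solid tapers from its base footprint up to z≈15.4. Closing with a flat bottom cap and the tapered top and triangulating gives 8 facets — a wedge (ramp): 10 × 27.3 mm base, rising to 15.4 mm along the y=0 edge and sloping linearly to z=0 at y=27.3.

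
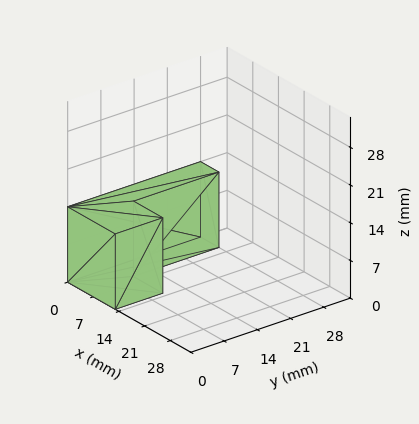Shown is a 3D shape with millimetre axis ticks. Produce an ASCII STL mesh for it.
Reading the render: the shape is an L-shaped prism: outer 13 × 28 mm, arm thicknesses ≈ 10 mm (horizontal) and 5 mm (vertical), extruded 14 mm in z (dimensions read to the nearest mm from the axis ticks). For the STL, each face is triangulated and given an outward normal.

solid part
  facet normal 0.0000 0.0000 -1.0000
    outer loop
      vertex 13.000 10.000 0.000
      vertex 13.000 0.000 0.000
      vertex 0.000 0.000 0.000
    endloop
  endfacet
  facet normal 0.0000 0.0000 -1.0000
    outer loop
      vertex 5.000 10.000 0.000
      vertex 13.000 10.000 0.000
      vertex 0.000 0.000 0.000
    endloop
  endfacet
  facet normal 0.0000 0.0000 -1.0000
    outer loop
      vertex 5.000 28.000 0.000
      vertex 5.000 10.000 0.000
      vertex 0.000 0.000 0.000
    endloop
  endfacet
  facet normal 0.0000 0.0000 -1.0000
    outer loop
      vertex 0.000 28.000 0.000
      vertex 5.000 28.000 0.000
      vertex 0.000 0.000 0.000
    endloop
  endfacet
  facet normal 0.0000 0.0000 1.0000
    outer loop
      vertex 0.000 0.000 14.000
      vertex 13.000 0.000 14.000
      vertex 13.000 10.000 14.000
    endloop
  endfacet
  facet normal 0.0000 0.0000 1.0000
    outer loop
      vertex 0.000 0.000 14.000
      vertex 13.000 10.000 14.000
      vertex 5.000 10.000 14.000
    endloop
  endfacet
  facet normal 0.0000 0.0000 1.0000
    outer loop
      vertex 0.000 0.000 14.000
      vertex 5.000 10.000 14.000
      vertex 5.000 28.000 14.000
    endloop
  endfacet
  facet normal 0.0000 0.0000 1.0000
    outer loop
      vertex 0.000 0.000 14.000
      vertex 5.000 28.000 14.000
      vertex 0.000 28.000 14.000
    endloop
  endfacet
  facet normal 0.0000 -1.0000 0.0000
    outer loop
      vertex 0.000 0.000 0.000
      vertex 13.000 0.000 0.000
      vertex 13.000 0.000 14.000
    endloop
  endfacet
  facet normal 0.0000 -1.0000 0.0000
    outer loop
      vertex 0.000 0.000 0.000
      vertex 13.000 0.000 14.000
      vertex 0.000 0.000 14.000
    endloop
  endfacet
  facet normal 1.0000 0.0000 0.0000
    outer loop
      vertex 13.000 0.000 0.000
      vertex 13.000 10.000 0.000
      vertex 13.000 10.000 14.000
    endloop
  endfacet
  facet normal 1.0000 0.0000 0.0000
    outer loop
      vertex 13.000 0.000 0.000
      vertex 13.000 10.000 14.000
      vertex 13.000 0.000 14.000
    endloop
  endfacet
  facet normal 0.0000 1.0000 0.0000
    outer loop
      vertex 13.000 10.000 0.000
      vertex 5.000 10.000 0.000
      vertex 5.000 10.000 14.000
    endloop
  endfacet
  facet normal 0.0000 1.0000 0.0000
    outer loop
      vertex 13.000 10.000 0.000
      vertex 5.000 10.000 14.000
      vertex 13.000 10.000 14.000
    endloop
  endfacet
  facet normal 1.0000 0.0000 0.0000
    outer loop
      vertex 5.000 10.000 0.000
      vertex 5.000 28.000 0.000
      vertex 5.000 28.000 14.000
    endloop
  endfacet
  facet normal 1.0000 0.0000 0.0000
    outer loop
      vertex 5.000 10.000 0.000
      vertex 5.000 28.000 14.000
      vertex 5.000 10.000 14.000
    endloop
  endfacet
  facet normal 0.0000 1.0000 0.0000
    outer loop
      vertex 5.000 28.000 0.000
      vertex 0.000 28.000 0.000
      vertex 0.000 28.000 14.000
    endloop
  endfacet
  facet normal 0.0000 1.0000 0.0000
    outer loop
      vertex 5.000 28.000 0.000
      vertex 0.000 28.000 14.000
      vertex 5.000 28.000 14.000
    endloop
  endfacet
  facet normal -1.0000 0.0000 0.0000
    outer loop
      vertex 0.000 28.000 0.000
      vertex 0.000 0.000 0.000
      vertex 0.000 0.000 14.000
    endloop
  endfacet
  facet normal -1.0000 0.0000 0.0000
    outer loop
      vertex 0.000 28.000 0.000
      vertex 0.000 0.000 14.000
      vertex 0.000 28.000 14.000
    endloop
  endfacet
endsolid part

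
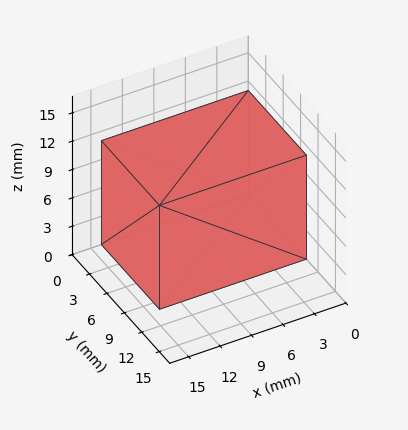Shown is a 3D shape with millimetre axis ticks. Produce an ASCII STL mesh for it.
Reading the render: the shape is a rectangular box, roughly 14 × 10 mm footprint and 11 mm tall (dimensions read to the nearest mm from the axis ticks). For the STL, each face is triangulated and given an outward normal.

solid part
  facet normal 0.0000 0.0000 -1.0000
    outer loop
      vertex 14.00 10.00 0.00
      vertex 14.00 0.00 0.00
      vertex 0.00 0.00 0.00
    endloop
  endfacet
  facet normal 0.0000 0.0000 -1.0000
    outer loop
      vertex 0.00 10.00 0.00
      vertex 14.00 10.00 0.00
      vertex 0.00 0.00 0.00
    endloop
  endfacet
  facet normal 0.0000 0.0000 1.0000
    outer loop
      vertex 0.00 0.00 11.00
      vertex 14.00 0.00 11.00
      vertex 14.00 10.00 11.00
    endloop
  endfacet
  facet normal 0.0000 0.0000 1.0000
    outer loop
      vertex 0.00 0.00 11.00
      vertex 14.00 10.00 11.00
      vertex 0.00 10.00 11.00
    endloop
  endfacet
  facet normal 0.0000 -1.0000 0.0000
    outer loop
      vertex 0.00 0.00 0.00
      vertex 14.00 0.00 0.00
      vertex 14.00 0.00 11.00
    endloop
  endfacet
  facet normal 0.0000 -1.0000 0.0000
    outer loop
      vertex 0.00 0.00 0.00
      vertex 14.00 0.00 11.00
      vertex 0.00 0.00 11.00
    endloop
  endfacet
  facet normal 0.0000 1.0000 0.0000
    outer loop
      vertex 14.00 10.00 11.00
      vertex 14.00 10.00 0.00
      vertex 0.00 10.00 0.00
    endloop
  endfacet
  facet normal 0.0000 1.0000 0.0000
    outer loop
      vertex 0.00 10.00 11.00
      vertex 14.00 10.00 11.00
      vertex 0.00 10.00 0.00
    endloop
  endfacet
  facet normal -1.0000 0.0000 0.0000
    outer loop
      vertex 0.00 10.00 11.00
      vertex 0.00 10.00 0.00
      vertex 0.00 0.00 0.00
    endloop
  endfacet
  facet normal -1.0000 0.0000 0.0000
    outer loop
      vertex 0.00 0.00 11.00
      vertex 0.00 10.00 11.00
      vertex 0.00 0.00 0.00
    endloop
  endfacet
  facet normal 1.0000 0.0000 0.0000
    outer loop
      vertex 14.00 0.00 0.00
      vertex 14.00 10.00 0.00
      vertex 14.00 10.00 11.00
    endloop
  endfacet
  facet normal 1.0000 0.0000 0.0000
    outer loop
      vertex 14.00 0.00 0.00
      vertex 14.00 10.00 11.00
      vertex 14.00 0.00 11.00
    endloop
  endfacet
endsolid part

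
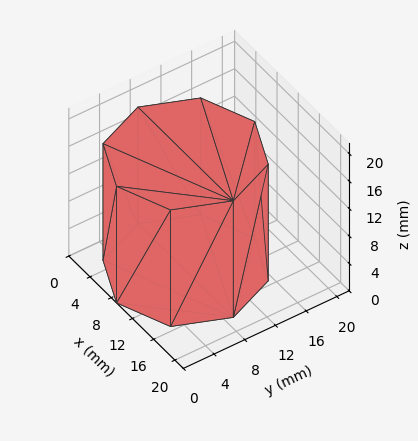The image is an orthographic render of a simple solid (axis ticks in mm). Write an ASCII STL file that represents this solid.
Reading the render: the shape is a regular 8-sided prism (a cylinder approximated with 8 flat sides), circumscribed radius ≈ 9 mm, height ≈ 17 mm (dimensions read to the nearest mm from the axis ticks). For the STL, each face is triangulated and given an outward normal.

solid part
  facet normal 0.0000 0.0000 -1.0000
    outer loop
      vertex 9.000 18.000 0.000
      vertex 15.364 15.364 0.000
      vertex 18.000 9.000 0.000
    endloop
  endfacet
  facet normal 0.0000 0.0000 -1.0000
    outer loop
      vertex 2.636 15.364 0.000
      vertex 9.000 18.000 0.000
      vertex 18.000 9.000 0.000
    endloop
  endfacet
  facet normal 0.0000 0.0000 -1.0000
    outer loop
      vertex 0.000 9.000 0.000
      vertex 2.636 15.364 0.000
      vertex 18.000 9.000 0.000
    endloop
  endfacet
  facet normal 0.0000 0.0000 -1.0000
    outer loop
      vertex 2.636 2.636 0.000
      vertex 0.000 9.000 0.000
      vertex 18.000 9.000 0.000
    endloop
  endfacet
  facet normal 0.0000 0.0000 -1.0000
    outer loop
      vertex 9.000 0.000 0.000
      vertex 2.636 2.636 0.000
      vertex 18.000 9.000 0.000
    endloop
  endfacet
  facet normal 0.0000 0.0000 -1.0000
    outer loop
      vertex 15.364 2.636 0.000
      vertex 9.000 0.000 0.000
      vertex 18.000 9.000 0.000
    endloop
  endfacet
  facet normal 0.0000 0.0000 1.0000
    outer loop
      vertex 18.000 9.000 17.000
      vertex 15.364 15.364 17.000
      vertex 9.000 18.000 17.000
    endloop
  endfacet
  facet normal 0.0000 0.0000 1.0000
    outer loop
      vertex 18.000 9.000 17.000
      vertex 9.000 18.000 17.000
      vertex 2.636 15.364 17.000
    endloop
  endfacet
  facet normal 0.0000 0.0000 1.0000
    outer loop
      vertex 18.000 9.000 17.000
      vertex 2.636 15.364 17.000
      vertex 0.000 9.000 17.000
    endloop
  endfacet
  facet normal 0.0000 0.0000 1.0000
    outer loop
      vertex 18.000 9.000 17.000
      vertex 0.000 9.000 17.000
      vertex 2.636 2.636 17.000
    endloop
  endfacet
  facet normal 0.0000 0.0000 1.0000
    outer loop
      vertex 18.000 9.000 17.000
      vertex 2.636 2.636 17.000
      vertex 9.000 0.000 17.000
    endloop
  endfacet
  facet normal 0.0000 0.0000 1.0000
    outer loop
      vertex 18.000 9.000 17.000
      vertex 9.000 0.000 17.000
      vertex 15.364 2.636 17.000
    endloop
  endfacet
  facet normal 0.9239 0.3827 0.0000
    outer loop
      vertex 18.000 9.000 0.000
      vertex 15.364 15.364 0.000
      vertex 15.364 15.364 17.000
    endloop
  endfacet
  facet normal 0.9239 0.3827 0.0000
    outer loop
      vertex 18.000 9.000 0.000
      vertex 15.364 15.364 17.000
      vertex 18.000 9.000 17.000
    endloop
  endfacet
  facet normal 0.3827 0.9239 0.0000
    outer loop
      vertex 15.364 15.364 0.000
      vertex 9.000 18.000 0.000
      vertex 9.000 18.000 17.000
    endloop
  endfacet
  facet normal 0.3827 0.9239 0.0000
    outer loop
      vertex 15.364 15.364 0.000
      vertex 9.000 18.000 17.000
      vertex 15.364 15.364 17.000
    endloop
  endfacet
  facet normal -0.3827 0.9239 0.0000
    outer loop
      vertex 9.000 18.000 0.000
      vertex 2.636 15.364 0.000
      vertex 2.636 15.364 17.000
    endloop
  endfacet
  facet normal -0.3827 0.9239 0.0000
    outer loop
      vertex 9.000 18.000 0.000
      vertex 2.636 15.364 17.000
      vertex 9.000 18.000 17.000
    endloop
  endfacet
  facet normal -0.9239 0.3827 0.0000
    outer loop
      vertex 2.636 15.364 0.000
      vertex 0.000 9.000 0.000
      vertex 0.000 9.000 17.000
    endloop
  endfacet
  facet normal -0.9239 0.3827 0.0000
    outer loop
      vertex 2.636 15.364 0.000
      vertex 0.000 9.000 17.000
      vertex 2.636 15.364 17.000
    endloop
  endfacet
  facet normal -0.9239 -0.3827 0.0000
    outer loop
      vertex 0.000 9.000 0.000
      vertex 2.636 2.636 0.000
      vertex 2.636 2.636 17.000
    endloop
  endfacet
  facet normal -0.9239 -0.3827 0.0000
    outer loop
      vertex 0.000 9.000 0.000
      vertex 2.636 2.636 17.000
      vertex 0.000 9.000 17.000
    endloop
  endfacet
  facet normal -0.3827 -0.9239 0.0000
    outer loop
      vertex 2.636 2.636 0.000
      vertex 9.000 0.000 0.000
      vertex 9.000 0.000 17.000
    endloop
  endfacet
  facet normal -0.3827 -0.9239 0.0000
    outer loop
      vertex 2.636 2.636 0.000
      vertex 9.000 0.000 17.000
      vertex 2.636 2.636 17.000
    endloop
  endfacet
  facet normal 0.3827 -0.9239 0.0000
    outer loop
      vertex 9.000 0.000 0.000
      vertex 15.364 2.636 0.000
      vertex 15.364 2.636 17.000
    endloop
  endfacet
  facet normal 0.3827 -0.9239 0.0000
    outer loop
      vertex 9.000 0.000 0.000
      vertex 15.364 2.636 17.000
      vertex 9.000 0.000 17.000
    endloop
  endfacet
  facet normal 0.9239 -0.3827 0.0000
    outer loop
      vertex 15.364 2.636 0.000
      vertex 18.000 9.000 0.000
      vertex 18.000 9.000 17.000
    endloop
  endfacet
  facet normal 0.9239 -0.3827 0.0000
    outer loop
      vertex 15.364 2.636 0.000
      vertex 18.000 9.000 17.000
      vertex 15.364 2.636 17.000
    endloop
  endfacet
endsolid part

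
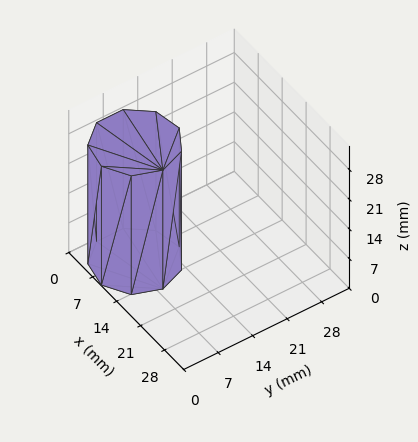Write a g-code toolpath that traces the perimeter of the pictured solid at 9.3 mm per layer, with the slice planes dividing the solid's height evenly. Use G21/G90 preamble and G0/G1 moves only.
Reading the render: the shape is a regular 9-sided prism (a cylinder approximated with 9 flat sides), circumscribed radius ≈ 8 mm, height ≈ 28 mm (dimensions read to the nearest mm from the axis ticks). For the g-code, the solid's height is divided into equal slices at the stated Δz and each level perimeter traced with G1 moves after a G0 lift.

; perimeter-only toolpath
G21 ; units = mm
G90 ; absolute positioning
G28 ; home
; layer 1
G0 Z9.3
G0 X16.0 Y8.0
G1 X14.1 Y13.1
G1 X9.4 Y15.9
G1 X4.0 Y14.9
G1 X0.5 Y10.7
G1 X0.5 Y5.3
G1 X4.0 Y1.1
G1 X9.4 Y0.1
G1 X14.1 Y2.9
G1 X16.0 Y8.0
; layer 2
G0 Z18.7
G0 X16.0 Y8.0
G1 X14.1 Y13.1
G1 X9.4 Y15.9
G1 X4.0 Y14.9
G1 X0.5 Y10.7
G1 X0.5 Y5.3
G1 X4.0 Y1.1
G1 X9.4 Y0.1
G1 X14.1 Y2.9
G1 X16.0 Y8.0
; layer 3
G0 Z28.0
G0 X16.0 Y8.0
G1 X14.1 Y13.1
G1 X9.4 Y15.9
G1 X4.0 Y14.9
G1 X0.5 Y10.7
G1 X0.5 Y5.3
G1 X4.0 Y1.1
G1 X9.4 Y0.1
G1 X14.1 Y2.9
G1 X16.0 Y8.0
M2 ; end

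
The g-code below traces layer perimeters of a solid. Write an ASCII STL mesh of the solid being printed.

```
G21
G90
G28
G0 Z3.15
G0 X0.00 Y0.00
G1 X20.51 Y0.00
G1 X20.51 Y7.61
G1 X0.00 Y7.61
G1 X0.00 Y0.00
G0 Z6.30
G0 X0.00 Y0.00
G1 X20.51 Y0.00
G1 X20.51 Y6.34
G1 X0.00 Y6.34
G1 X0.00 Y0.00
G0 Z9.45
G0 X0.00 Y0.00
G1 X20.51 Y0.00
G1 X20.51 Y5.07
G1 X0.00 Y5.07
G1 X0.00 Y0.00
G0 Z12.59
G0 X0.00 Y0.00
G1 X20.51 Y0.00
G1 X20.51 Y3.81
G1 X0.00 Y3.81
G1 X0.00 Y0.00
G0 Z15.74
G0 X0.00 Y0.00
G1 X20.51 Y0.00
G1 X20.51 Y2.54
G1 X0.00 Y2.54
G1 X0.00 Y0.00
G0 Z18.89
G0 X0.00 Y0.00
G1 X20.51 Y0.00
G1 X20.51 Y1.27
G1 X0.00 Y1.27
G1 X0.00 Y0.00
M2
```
solid part
  facet normal 0.0000 0.0000 -1.0000
    outer loop
      vertex 20.51 8.88 0.00
      vertex 20.51 0.00 0.00
      vertex 0.00 0.00 0.00
    endloop
  endfacet
  facet normal 0.0000 0.0000 -1.0000
    outer loop
      vertex 0.00 8.88 0.00
      vertex 20.51 8.88 0.00
      vertex 0.00 0.00 0.00
    endloop
  endfacet
  facet normal 0.0000 -1.0000 0.0000
    outer loop
      vertex 0.00 0.00 0.00
      vertex 20.51 0.00 0.00
      vertex 20.51 0.00 22.04
    endloop
  endfacet
  facet normal 0.0000 -1.0000 0.0000
    outer loop
      vertex 0.00 0.00 0.00
      vertex 20.51 0.00 22.04
      vertex 0.00 0.00 22.04
    endloop
  endfacet
  facet normal 0.0000 0.9275 0.3737
    outer loop
      vertex 0.00 0.00 22.04
      vertex 20.51 0.00 22.04
      vertex 20.51 8.88 0.00
    endloop
  endfacet
  facet normal 0.0000 0.9275 0.3737
    outer loop
      vertex 0.00 0.00 22.04
      vertex 20.51 8.88 0.00
      vertex 0.00 8.88 0.00
    endloop
  endfacet
  facet normal -1.0000 0.0000 0.0000
    outer loop
      vertex 0.00 0.00 22.04
      vertex 0.00 8.88 0.00
      vertex 0.00 0.00 0.00
    endloop
  endfacet
  facet normal 1.0000 0.0000 0.0000
    outer loop
      vertex 20.51 0.00 0.00
      vertex 20.51 8.88 0.00
      vertex 20.51 0.00 22.04
    endloop
  endfacet
endsolid part

The G0 Z moves step by Δz≈3.15 mm. The G1 loops shrink linearly with z, so the solid tapers from its base footprint up to z≈22. Closing with a flat bottom cap and the tapered top and triangulating gives 8 facets — a wedge (ramp): 20.5 × 8.88 mm base, rising to 22 mm along the y=0 edge and sloping linearly to z=0 at y=8.88.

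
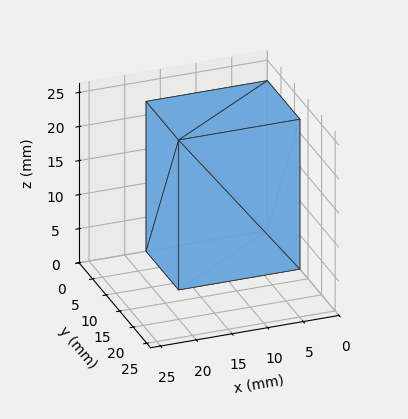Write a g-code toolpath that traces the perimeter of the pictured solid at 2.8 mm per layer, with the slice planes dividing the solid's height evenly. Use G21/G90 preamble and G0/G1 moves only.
Reading the render: the shape is a rectangular box, roughly 17 × 12 mm footprint and 22 mm tall (dimensions read to the nearest mm from the axis ticks). For the g-code, the solid's height is divided into equal slices at the stated Δz and each level perimeter traced with G1 moves after a G0 lift.

; perimeter-only toolpath
G21 ; units = mm
G90 ; absolute positioning
G28 ; home
; layer 1
G0 Z2.8
G0 X0.0 Y0.0
G1 X17.0 Y0.0
G1 X17.0 Y12.0
G1 X0.0 Y12.0
G1 X0.0 Y0.0
; layer 2
G0 Z5.5
G0 X0.0 Y0.0
G1 X17.0 Y0.0
G1 X17.0 Y12.0
G1 X0.0 Y12.0
G1 X0.0 Y0.0
; layer 3
G0 Z8.2
G0 X0.0 Y0.0
G1 X17.0 Y0.0
G1 X17.0 Y12.0
G1 X0.0 Y12.0
G1 X0.0 Y0.0
; layer 4
G0 Z11.0
G0 X0.0 Y0.0
G1 X17.0 Y0.0
G1 X17.0 Y12.0
G1 X0.0 Y12.0
G1 X0.0 Y0.0
; layer 5
G0 Z13.8
G0 X0.0 Y0.0
G1 X17.0 Y0.0
G1 X17.0 Y12.0
G1 X0.0 Y12.0
G1 X0.0 Y0.0
; layer 6
G0 Z16.5
G0 X0.0 Y0.0
G1 X17.0 Y0.0
G1 X17.0 Y12.0
G1 X0.0 Y12.0
G1 X0.0 Y0.0
; layer 7
G0 Z19.2
G0 X0.0 Y0.0
G1 X17.0 Y0.0
G1 X17.0 Y12.0
G1 X0.0 Y12.0
G1 X0.0 Y0.0
; layer 8
G0 Z22.0
G0 X0.0 Y0.0
G1 X17.0 Y0.0
G1 X17.0 Y12.0
G1 X0.0 Y12.0
G1 X0.0 Y0.0
M2 ; end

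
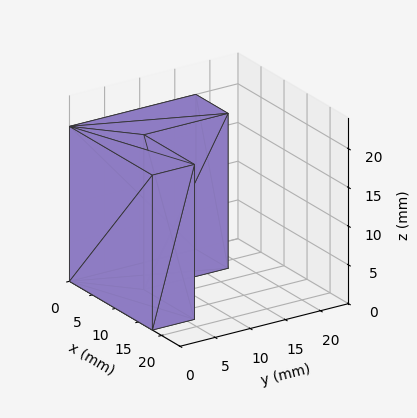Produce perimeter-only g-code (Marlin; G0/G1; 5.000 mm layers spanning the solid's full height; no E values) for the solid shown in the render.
Reading the render: the shape is an L-shaped prism: outer 18 × 18 mm, arm thicknesses ≈ 6 mm (horizontal) and 7 mm (vertical), extruded 20 mm in z (dimensions read to the nearest mm from the axis ticks). For the g-code, the solid's height is divided into equal slices at the stated Δz and each level perimeter traced with G1 moves after a G0 lift.

; perimeter-only toolpath
G21 ; units = mm
G90 ; absolute positioning
G28 ; home
; layer 1
G0 Z5.000
G0 X0.000 Y0.000
G1 X18.000 Y0.000
G1 X18.000 Y6.000
G1 X7.000 Y6.000
G1 X7.000 Y18.000
G1 X0.000 Y18.000
G1 X0.000 Y0.000
; layer 2
G0 Z10.000
G0 X0.000 Y0.000
G1 X18.000 Y0.000
G1 X18.000 Y6.000
G1 X7.000 Y6.000
G1 X7.000 Y18.000
G1 X0.000 Y18.000
G1 X0.000 Y0.000
; layer 3
G0 Z15.000
G0 X0.000 Y0.000
G1 X18.000 Y0.000
G1 X18.000 Y6.000
G1 X7.000 Y6.000
G1 X7.000 Y18.000
G1 X0.000 Y18.000
G1 X0.000 Y0.000
; layer 4
G0 Z20.000
G0 X0.000 Y0.000
G1 X18.000 Y0.000
G1 X18.000 Y6.000
G1 X7.000 Y6.000
G1 X7.000 Y18.000
G1 X0.000 Y18.000
G1 X0.000 Y0.000
M2 ; end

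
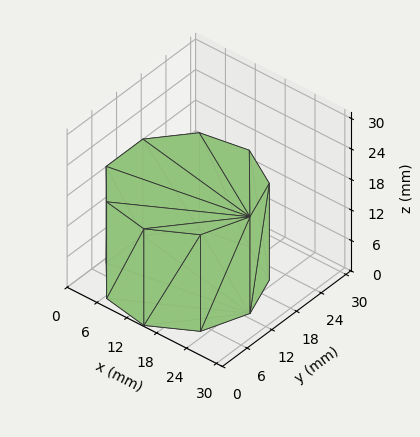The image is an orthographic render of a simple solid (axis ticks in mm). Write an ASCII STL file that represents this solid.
Reading the render: the shape is a regular 9-sided prism (a cylinder approximated with 9 flat sides), circumscribed radius ≈ 13 mm, height ≈ 19 mm (dimensions read to the nearest mm from the axis ticks). For the STL, each face is triangulated and given an outward normal.

solid part
  facet normal 0.0000 0.0000 -1.0000
    outer loop
      vertex 15.26 25.80 0.00
      vertex 22.96 21.36 0.00
      vertex 26.00 13.00 0.00
    endloop
  endfacet
  facet normal 0.0000 0.0000 -1.0000
    outer loop
      vertex 6.50 24.26 0.00
      vertex 15.26 25.80 0.00
      vertex 26.00 13.00 0.00
    endloop
  endfacet
  facet normal 0.0000 0.0000 -1.0000
    outer loop
      vertex 0.78 17.45 0.00
      vertex 6.50 24.26 0.00
      vertex 26.00 13.00 0.00
    endloop
  endfacet
  facet normal 0.0000 0.0000 -1.0000
    outer loop
      vertex 0.78 8.55 0.00
      vertex 0.78 17.45 0.00
      vertex 26.00 13.00 0.00
    endloop
  endfacet
  facet normal 0.0000 0.0000 -1.0000
    outer loop
      vertex 6.50 1.74 0.00
      vertex 0.78 8.55 0.00
      vertex 26.00 13.00 0.00
    endloop
  endfacet
  facet normal 0.0000 0.0000 -1.0000
    outer loop
      vertex 15.26 0.20 0.00
      vertex 6.50 1.74 0.00
      vertex 26.00 13.00 0.00
    endloop
  endfacet
  facet normal 0.0000 0.0000 -1.0000
    outer loop
      vertex 22.96 4.64 0.00
      vertex 15.26 0.20 0.00
      vertex 26.00 13.00 0.00
    endloop
  endfacet
  facet normal 0.0000 0.0000 1.0000
    outer loop
      vertex 26.00 13.00 19.00
      vertex 22.96 21.36 19.00
      vertex 15.26 25.80 19.00
    endloop
  endfacet
  facet normal 0.0000 0.0000 1.0000
    outer loop
      vertex 26.00 13.00 19.00
      vertex 15.26 25.80 19.00
      vertex 6.50 24.26 19.00
    endloop
  endfacet
  facet normal 0.0000 0.0000 1.0000
    outer loop
      vertex 26.00 13.00 19.00
      vertex 6.50 24.26 19.00
      vertex 0.78 17.45 19.00
    endloop
  endfacet
  facet normal 0.0000 0.0000 1.0000
    outer loop
      vertex 26.00 13.00 19.00
      vertex 0.78 17.45 19.00
      vertex 0.78 8.55 19.00
    endloop
  endfacet
  facet normal 0.0000 0.0000 1.0000
    outer loop
      vertex 26.00 13.00 19.00
      vertex 0.78 8.55 19.00
      vertex 6.50 1.74 19.00
    endloop
  endfacet
  facet normal 0.0000 0.0000 1.0000
    outer loop
      vertex 26.00 13.00 19.00
      vertex 6.50 1.74 19.00
      vertex 15.26 0.20 19.00
    endloop
  endfacet
  facet normal 0.0000 0.0000 1.0000
    outer loop
      vertex 26.00 13.00 19.00
      vertex 15.26 0.20 19.00
      vertex 22.96 4.64 19.00
    endloop
  endfacet
  facet normal 0.9398 0.3417 0.0000
    outer loop
      vertex 26.00 13.00 0.00
      vertex 22.96 21.36 0.00
      vertex 22.96 21.36 19.00
    endloop
  endfacet
  facet normal 0.9398 0.3417 0.0000
    outer loop
      vertex 26.00 13.00 0.00
      vertex 22.96 21.36 19.00
      vertex 26.00 13.00 19.00
    endloop
  endfacet
  facet normal 0.4995 0.8663 0.0000
    outer loop
      vertex 22.96 21.36 0.00
      vertex 15.26 25.80 0.00
      vertex 15.26 25.80 19.00
    endloop
  endfacet
  facet normal 0.4995 0.8663 0.0000
    outer loop
      vertex 22.96 21.36 0.00
      vertex 15.26 25.80 19.00
      vertex 22.96 21.36 19.00
    endloop
  endfacet
  facet normal -0.1731 0.9849 0.0000
    outer loop
      vertex 15.26 25.80 0.00
      vertex 6.50 24.26 0.00
      vertex 6.50 24.26 19.00
    endloop
  endfacet
  facet normal -0.1731 0.9849 0.0000
    outer loop
      vertex 15.26 25.80 0.00
      vertex 6.50 24.26 19.00
      vertex 15.26 25.80 19.00
    endloop
  endfacet
  facet normal -0.7657 0.6432 0.0000
    outer loop
      vertex 6.50 24.26 0.00
      vertex 0.78 17.45 0.00
      vertex 0.78 17.45 19.00
    endloop
  endfacet
  facet normal -0.7657 0.6432 0.0000
    outer loop
      vertex 6.50 24.26 0.00
      vertex 0.78 17.45 19.00
      vertex 6.50 24.26 19.00
    endloop
  endfacet
  facet normal -1.0000 0.0000 0.0000
    outer loop
      vertex 0.78 17.45 0.00
      vertex 0.78 8.55 0.00
      vertex 0.78 8.55 19.00
    endloop
  endfacet
  facet normal -1.0000 0.0000 0.0000
    outer loop
      vertex 0.78 17.45 0.00
      vertex 0.78 8.55 19.00
      vertex 0.78 17.45 19.00
    endloop
  endfacet
  facet normal -0.7657 -0.6432 0.0000
    outer loop
      vertex 0.78 8.55 0.00
      vertex 6.50 1.74 0.00
      vertex 6.50 1.74 19.00
    endloop
  endfacet
  facet normal -0.7657 -0.6432 0.0000
    outer loop
      vertex 0.78 8.55 0.00
      vertex 6.50 1.74 19.00
      vertex 0.78 8.55 19.00
    endloop
  endfacet
  facet normal -0.1731 -0.9849 0.0000
    outer loop
      vertex 6.50 1.74 0.00
      vertex 15.26 0.20 0.00
      vertex 15.26 0.20 19.00
    endloop
  endfacet
  facet normal -0.1731 -0.9849 0.0000
    outer loop
      vertex 6.50 1.74 0.00
      vertex 15.26 0.20 19.00
      vertex 6.50 1.74 19.00
    endloop
  endfacet
  facet normal 0.4995 -0.8663 0.0000
    outer loop
      vertex 15.26 0.20 0.00
      vertex 22.96 4.64 0.00
      vertex 22.96 4.64 19.00
    endloop
  endfacet
  facet normal 0.4995 -0.8663 0.0000
    outer loop
      vertex 15.26 0.20 0.00
      vertex 22.96 4.64 19.00
      vertex 15.26 0.20 19.00
    endloop
  endfacet
  facet normal 0.9398 -0.3417 0.0000
    outer loop
      vertex 22.96 4.64 0.00
      vertex 26.00 13.00 0.00
      vertex 26.00 13.00 19.00
    endloop
  endfacet
  facet normal 0.9398 -0.3417 0.0000
    outer loop
      vertex 22.96 4.64 0.00
      vertex 26.00 13.00 19.00
      vertex 22.96 4.64 19.00
    endloop
  endfacet
endsolid part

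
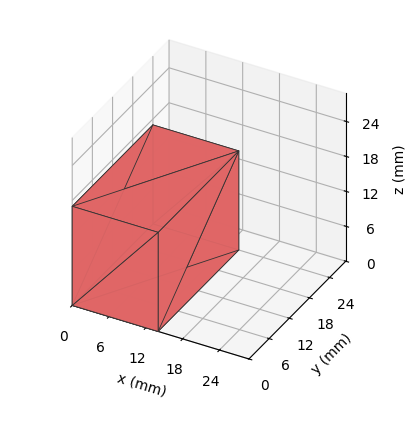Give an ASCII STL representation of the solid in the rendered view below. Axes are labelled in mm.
Reading the render: the shape is a rectangular box, roughly 14 × 24 mm footprint and 17 mm tall (dimensions read to the nearest mm from the axis ticks). For the STL, each face is triangulated and given an outward normal.

solid part
  facet normal 0.0000 0.0000 -1.0000
    outer loop
      vertex 14.000 24.000 0.000
      vertex 14.000 0.000 0.000
      vertex 0.000 0.000 0.000
    endloop
  endfacet
  facet normal 0.0000 0.0000 -1.0000
    outer loop
      vertex 0.000 24.000 0.000
      vertex 14.000 24.000 0.000
      vertex 0.000 0.000 0.000
    endloop
  endfacet
  facet normal 0.0000 0.0000 1.0000
    outer loop
      vertex 0.000 0.000 17.000
      vertex 14.000 0.000 17.000
      vertex 14.000 24.000 17.000
    endloop
  endfacet
  facet normal 0.0000 0.0000 1.0000
    outer loop
      vertex 0.000 0.000 17.000
      vertex 14.000 24.000 17.000
      vertex 0.000 24.000 17.000
    endloop
  endfacet
  facet normal 0.0000 -1.0000 0.0000
    outer loop
      vertex 0.000 0.000 0.000
      vertex 14.000 0.000 0.000
      vertex 14.000 0.000 17.000
    endloop
  endfacet
  facet normal 0.0000 -1.0000 0.0000
    outer loop
      vertex 0.000 0.000 0.000
      vertex 14.000 0.000 17.000
      vertex 0.000 0.000 17.000
    endloop
  endfacet
  facet normal 0.0000 1.0000 0.0000
    outer loop
      vertex 14.000 24.000 17.000
      vertex 14.000 24.000 0.000
      vertex 0.000 24.000 0.000
    endloop
  endfacet
  facet normal 0.0000 1.0000 0.0000
    outer loop
      vertex 0.000 24.000 17.000
      vertex 14.000 24.000 17.000
      vertex 0.000 24.000 0.000
    endloop
  endfacet
  facet normal -1.0000 0.0000 0.0000
    outer loop
      vertex 0.000 24.000 17.000
      vertex 0.000 24.000 0.000
      vertex 0.000 0.000 0.000
    endloop
  endfacet
  facet normal -1.0000 0.0000 0.0000
    outer loop
      vertex 0.000 0.000 17.000
      vertex 0.000 24.000 17.000
      vertex 0.000 0.000 0.000
    endloop
  endfacet
  facet normal 1.0000 0.0000 0.0000
    outer loop
      vertex 14.000 0.000 0.000
      vertex 14.000 24.000 0.000
      vertex 14.000 24.000 17.000
    endloop
  endfacet
  facet normal 1.0000 0.0000 0.0000
    outer loop
      vertex 14.000 0.000 0.000
      vertex 14.000 24.000 17.000
      vertex 14.000 0.000 17.000
    endloop
  endfacet
endsolid part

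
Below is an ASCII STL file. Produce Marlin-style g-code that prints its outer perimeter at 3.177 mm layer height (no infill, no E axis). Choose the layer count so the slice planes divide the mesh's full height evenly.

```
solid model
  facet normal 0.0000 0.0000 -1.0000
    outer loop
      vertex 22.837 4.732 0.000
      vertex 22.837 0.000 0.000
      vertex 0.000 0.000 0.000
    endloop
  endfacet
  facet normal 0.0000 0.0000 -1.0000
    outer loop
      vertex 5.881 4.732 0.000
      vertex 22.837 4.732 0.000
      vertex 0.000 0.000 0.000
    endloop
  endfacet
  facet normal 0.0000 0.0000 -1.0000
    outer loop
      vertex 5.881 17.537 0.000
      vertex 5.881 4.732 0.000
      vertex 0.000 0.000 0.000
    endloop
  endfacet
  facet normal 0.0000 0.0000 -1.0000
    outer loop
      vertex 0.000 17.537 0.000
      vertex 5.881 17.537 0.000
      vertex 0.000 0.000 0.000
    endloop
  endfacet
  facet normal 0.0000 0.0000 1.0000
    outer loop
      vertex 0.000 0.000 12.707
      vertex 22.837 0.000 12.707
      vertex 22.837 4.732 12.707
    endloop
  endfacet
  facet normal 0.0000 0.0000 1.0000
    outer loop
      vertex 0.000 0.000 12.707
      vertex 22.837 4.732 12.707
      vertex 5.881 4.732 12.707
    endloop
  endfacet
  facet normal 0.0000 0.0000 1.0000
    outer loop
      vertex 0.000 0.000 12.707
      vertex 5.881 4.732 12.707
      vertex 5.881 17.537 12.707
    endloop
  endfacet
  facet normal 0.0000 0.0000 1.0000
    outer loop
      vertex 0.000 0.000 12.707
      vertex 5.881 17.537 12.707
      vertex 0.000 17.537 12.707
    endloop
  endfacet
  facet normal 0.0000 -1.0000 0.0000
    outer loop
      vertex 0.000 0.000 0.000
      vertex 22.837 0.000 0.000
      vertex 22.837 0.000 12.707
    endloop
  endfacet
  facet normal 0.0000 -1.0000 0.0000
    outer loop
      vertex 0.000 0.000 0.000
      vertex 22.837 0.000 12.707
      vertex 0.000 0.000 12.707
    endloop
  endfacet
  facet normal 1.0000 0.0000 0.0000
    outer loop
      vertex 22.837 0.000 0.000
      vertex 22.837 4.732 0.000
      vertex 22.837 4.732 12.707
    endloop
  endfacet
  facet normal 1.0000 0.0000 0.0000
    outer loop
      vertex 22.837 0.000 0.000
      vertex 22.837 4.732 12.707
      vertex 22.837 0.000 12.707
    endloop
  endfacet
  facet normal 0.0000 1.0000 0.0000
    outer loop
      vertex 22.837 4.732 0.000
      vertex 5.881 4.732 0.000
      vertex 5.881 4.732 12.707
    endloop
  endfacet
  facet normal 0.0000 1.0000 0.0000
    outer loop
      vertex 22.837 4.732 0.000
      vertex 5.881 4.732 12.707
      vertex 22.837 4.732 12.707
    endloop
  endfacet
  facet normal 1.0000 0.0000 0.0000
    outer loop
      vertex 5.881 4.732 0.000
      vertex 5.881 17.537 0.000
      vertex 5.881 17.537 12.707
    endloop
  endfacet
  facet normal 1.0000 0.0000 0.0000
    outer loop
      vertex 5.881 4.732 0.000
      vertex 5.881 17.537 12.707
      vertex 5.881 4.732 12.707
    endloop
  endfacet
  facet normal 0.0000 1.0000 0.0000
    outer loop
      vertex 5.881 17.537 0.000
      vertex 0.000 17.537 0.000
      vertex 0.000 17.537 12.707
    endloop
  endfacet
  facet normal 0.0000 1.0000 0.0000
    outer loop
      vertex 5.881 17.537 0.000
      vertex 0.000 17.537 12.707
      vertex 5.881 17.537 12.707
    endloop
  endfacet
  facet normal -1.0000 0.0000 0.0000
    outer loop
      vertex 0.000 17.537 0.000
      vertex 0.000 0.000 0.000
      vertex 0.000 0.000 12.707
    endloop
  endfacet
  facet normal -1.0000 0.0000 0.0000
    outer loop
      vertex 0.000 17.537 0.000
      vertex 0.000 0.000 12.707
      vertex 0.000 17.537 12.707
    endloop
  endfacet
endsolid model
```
; perimeter-only toolpath
G21 ; units = mm
G90 ; absolute positioning
G28 ; home
; layer 1
G0 Z3.177
G0 X0.000 Y0.000
G1 X22.837 Y0.000
G1 X22.837 Y4.732
G1 X5.881 Y4.732
G1 X5.881 Y17.537
G1 X0.000 Y17.537
G1 X0.000 Y0.000
; layer 2
G0 Z6.354
G0 X0.000 Y0.000
G1 X22.837 Y0.000
G1 X22.837 Y4.732
G1 X5.881 Y4.732
G1 X5.881 Y17.537
G1 X0.000 Y17.537
G1 X0.000 Y0.000
; layer 3
G0 Z9.530
G0 X0.000 Y0.000
G1 X22.837 Y0.000
G1 X22.837 Y4.732
G1 X5.881 Y4.732
G1 X5.881 Y17.537
G1 X0.000 Y17.537
G1 X0.000 Y0.000
; layer 4
G0 Z12.707
G0 X0.000 Y0.000
G1 X22.837 Y0.000
G1 X22.837 Y4.732
G1 X5.881 Y4.732
G1 X5.881 Y17.537
G1 X0.000 Y17.537
G1 X0.000 Y0.000
M2 ; end

The solid is an L-shaped prism: outer 22.8 × 17.5 mm, arm thicknesses ≈ 4.73 mm (horizontal) and 5.88 mm (vertical), extruded 12.7 mm in z. Slicing at Δz = 3.177 mm — 4 equal slices spanning the solid's height, so layer i sits at z = i·h/4 — gives 4 non-empty perimeters. Each is a 6-segment closed polygon; G0 lifts to the layer z and rapids to the start vertex, then G1 traces the edges.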